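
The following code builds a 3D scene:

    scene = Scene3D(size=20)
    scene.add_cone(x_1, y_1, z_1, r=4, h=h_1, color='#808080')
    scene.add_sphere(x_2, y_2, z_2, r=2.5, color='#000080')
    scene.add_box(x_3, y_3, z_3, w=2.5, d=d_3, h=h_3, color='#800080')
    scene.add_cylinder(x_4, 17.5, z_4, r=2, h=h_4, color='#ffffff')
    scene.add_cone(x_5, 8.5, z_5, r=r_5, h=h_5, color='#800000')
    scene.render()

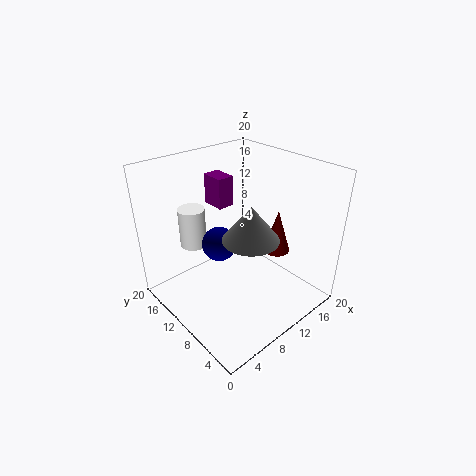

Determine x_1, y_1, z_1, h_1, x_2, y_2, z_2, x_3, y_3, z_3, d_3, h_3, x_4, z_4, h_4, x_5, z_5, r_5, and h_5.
x_1 = 11; y_1 = 8.5; z_1 = 10; h_1 = 5; x_2 = 9; y_2 = 13; z_2 = 8; x_3 = 10.5; y_3 = 14.5; z_3 = 12.5; d_3 = 3.5; h_3 = 4.5; x_4 = 7.5; z_4 = 6.5; h_4 = 6; x_5 = 16.5; z_5 = 6; r_5 = 2; h_5 = 6.5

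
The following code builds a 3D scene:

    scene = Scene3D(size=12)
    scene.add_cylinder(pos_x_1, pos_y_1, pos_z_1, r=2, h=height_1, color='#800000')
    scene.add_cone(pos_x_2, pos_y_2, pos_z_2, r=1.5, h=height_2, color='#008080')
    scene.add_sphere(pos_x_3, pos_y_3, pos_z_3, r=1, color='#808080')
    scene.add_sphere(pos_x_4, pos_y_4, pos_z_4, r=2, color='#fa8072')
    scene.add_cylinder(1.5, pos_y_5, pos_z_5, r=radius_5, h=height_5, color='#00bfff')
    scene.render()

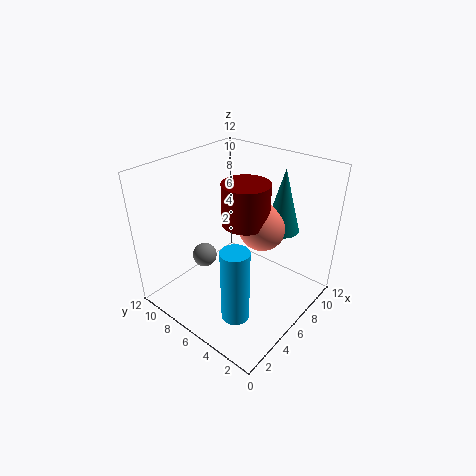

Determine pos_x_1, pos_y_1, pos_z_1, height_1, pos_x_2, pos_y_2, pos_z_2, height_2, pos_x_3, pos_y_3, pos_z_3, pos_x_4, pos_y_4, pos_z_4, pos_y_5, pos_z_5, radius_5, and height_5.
pos_x_1 = 7, pos_y_1 = 6, pos_z_1 = 7, height_1 = 3.5, pos_x_2 = 9.5, pos_y_2 = 4, pos_z_2 = 6, height_2 = 5.5, pos_x_3 = 4, pos_y_3 = 8, pos_z_3 = 4.5, pos_x_4 = 8, pos_y_4 = 5, pos_z_4 = 6.5, pos_y_5 = 2.5, pos_z_5 = 3, radius_5 = 1, height_5 = 5.5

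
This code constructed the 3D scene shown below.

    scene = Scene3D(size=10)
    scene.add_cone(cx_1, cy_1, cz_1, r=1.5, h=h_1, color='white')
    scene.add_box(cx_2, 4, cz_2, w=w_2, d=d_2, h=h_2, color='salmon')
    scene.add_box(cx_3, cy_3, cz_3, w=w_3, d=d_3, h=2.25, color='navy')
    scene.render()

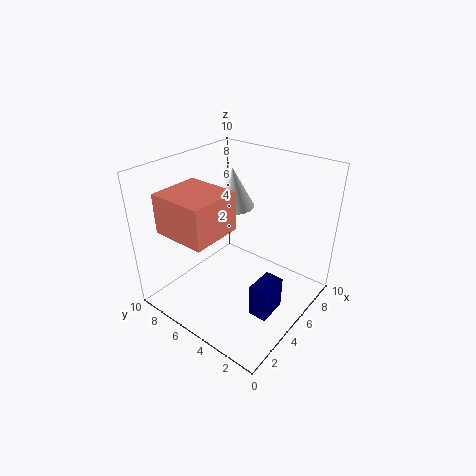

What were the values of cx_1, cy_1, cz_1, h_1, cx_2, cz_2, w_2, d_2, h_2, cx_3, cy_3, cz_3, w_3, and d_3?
cx_1 = 6, cy_1 = 6.25, cz_1 = 6.75, h_1 = 2.75, cx_2 = 0.25, cz_2 = 6.75, w_2 = 3.25, d_2 = 3.5, h_2 = 2.5, cx_3 = 3, cy_3 = 1.25, cz_3 = 1, w_3 = 2, d_3 = 1.25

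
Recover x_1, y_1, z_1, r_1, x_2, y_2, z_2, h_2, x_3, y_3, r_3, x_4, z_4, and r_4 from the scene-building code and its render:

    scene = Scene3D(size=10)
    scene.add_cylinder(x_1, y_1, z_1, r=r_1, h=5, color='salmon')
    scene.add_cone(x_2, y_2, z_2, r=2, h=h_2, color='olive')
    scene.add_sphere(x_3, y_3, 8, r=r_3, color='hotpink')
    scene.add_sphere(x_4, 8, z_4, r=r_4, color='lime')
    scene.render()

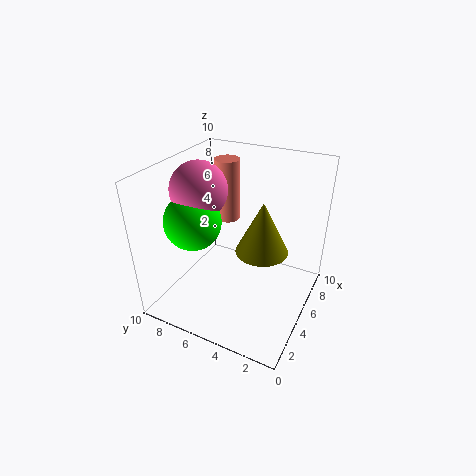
x_1 = 9; y_1 = 8; z_1 = 4; r_1 = 1; x_2 = 7; y_2 = 4; z_2 = 3; h_2 = 4; x_3 = 5; y_3 = 8; r_3 = 2; x_4 = 4; z_4 = 6; r_4 = 2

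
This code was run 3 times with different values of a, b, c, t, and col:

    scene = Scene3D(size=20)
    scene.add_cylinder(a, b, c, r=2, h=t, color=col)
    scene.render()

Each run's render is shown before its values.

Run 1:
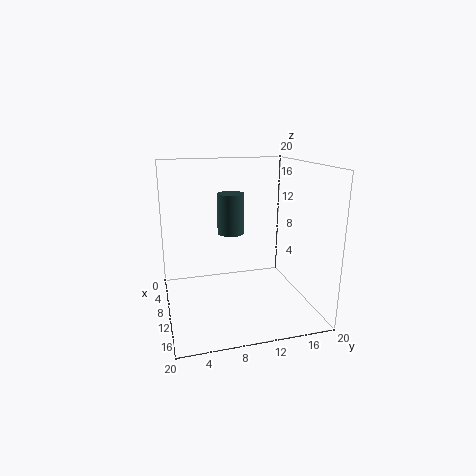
a = 6
b = 10
c = 9.5
t = 6
col = 'darkslategray'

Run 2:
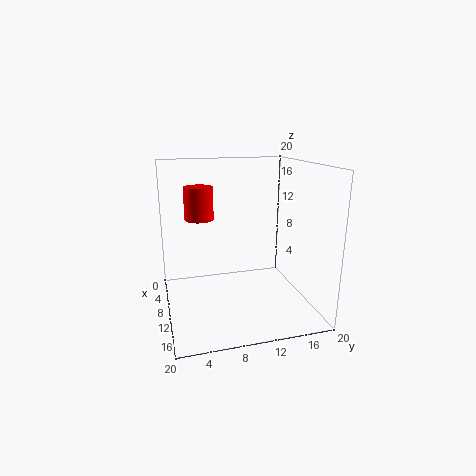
a = 8
b = 5
c = 12.5
t = 4.5
col = 'red'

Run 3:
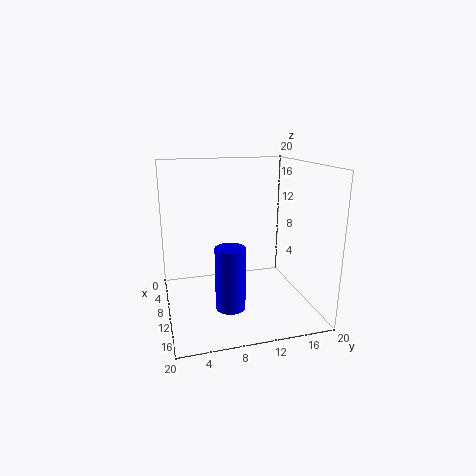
a = 13.5
b = 8
c = 1.5
t = 8.5
col = 'blue'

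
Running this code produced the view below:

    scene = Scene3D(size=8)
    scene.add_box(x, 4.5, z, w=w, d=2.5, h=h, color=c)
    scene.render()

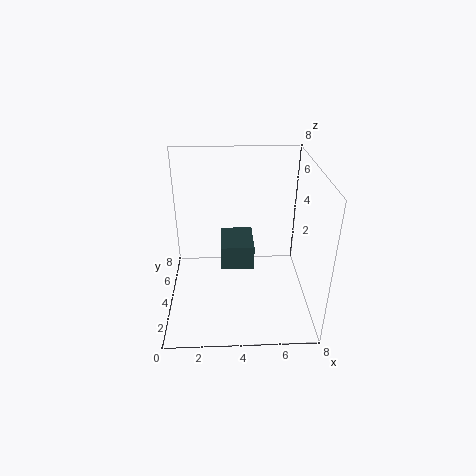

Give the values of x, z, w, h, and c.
x = 3; z = 1.5; w = 2; h = 1.5; c = 'darkslategray'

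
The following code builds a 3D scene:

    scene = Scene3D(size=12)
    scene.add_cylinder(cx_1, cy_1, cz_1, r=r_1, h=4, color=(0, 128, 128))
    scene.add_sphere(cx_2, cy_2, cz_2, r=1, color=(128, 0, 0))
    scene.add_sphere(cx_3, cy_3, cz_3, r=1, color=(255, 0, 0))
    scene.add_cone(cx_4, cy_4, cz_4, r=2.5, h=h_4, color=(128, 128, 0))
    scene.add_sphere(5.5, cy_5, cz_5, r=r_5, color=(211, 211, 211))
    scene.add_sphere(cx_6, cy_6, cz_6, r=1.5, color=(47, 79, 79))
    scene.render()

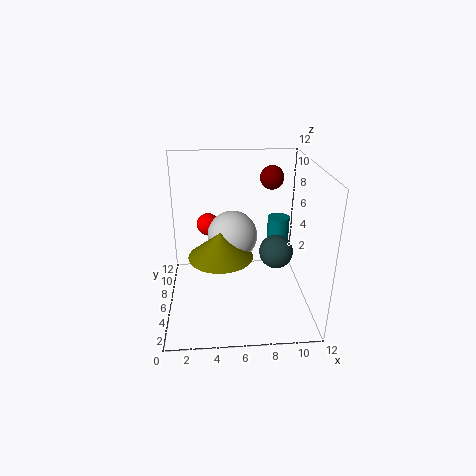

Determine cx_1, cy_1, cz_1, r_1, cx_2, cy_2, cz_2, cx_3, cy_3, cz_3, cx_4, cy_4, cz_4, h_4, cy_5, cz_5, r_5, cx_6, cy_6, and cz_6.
cx_1 = 10
cy_1 = 9
cz_1 = 2.5
r_1 = 1
cx_2 = 9
cy_2 = 8
cz_2 = 10.5
cx_3 = 3.5
cy_3 = 9
cz_3 = 6
cx_4 = 4.5
cy_4 = 4
cz_4 = 5.5
h_4 = 2
cy_5 = 5.5
cz_5 = 6.5
r_5 = 2
cx_6 = 9.5
cy_6 = 7
cz_6 = 4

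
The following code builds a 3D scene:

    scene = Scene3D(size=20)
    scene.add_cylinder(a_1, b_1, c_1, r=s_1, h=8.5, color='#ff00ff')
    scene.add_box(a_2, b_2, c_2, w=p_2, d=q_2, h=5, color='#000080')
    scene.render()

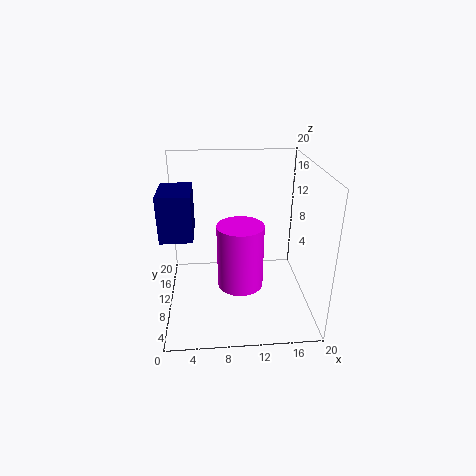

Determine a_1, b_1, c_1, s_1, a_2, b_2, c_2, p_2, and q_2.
a_1 = 10
b_1 = 6.5
c_1 = 5
s_1 = 3
a_2 = 1
b_2 = 0.5
c_2 = 14.5
p_2 = 3.5
q_2 = 5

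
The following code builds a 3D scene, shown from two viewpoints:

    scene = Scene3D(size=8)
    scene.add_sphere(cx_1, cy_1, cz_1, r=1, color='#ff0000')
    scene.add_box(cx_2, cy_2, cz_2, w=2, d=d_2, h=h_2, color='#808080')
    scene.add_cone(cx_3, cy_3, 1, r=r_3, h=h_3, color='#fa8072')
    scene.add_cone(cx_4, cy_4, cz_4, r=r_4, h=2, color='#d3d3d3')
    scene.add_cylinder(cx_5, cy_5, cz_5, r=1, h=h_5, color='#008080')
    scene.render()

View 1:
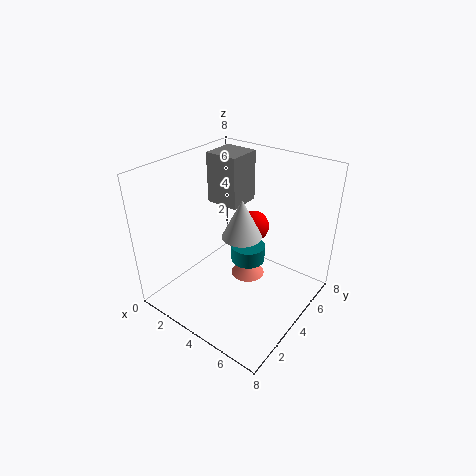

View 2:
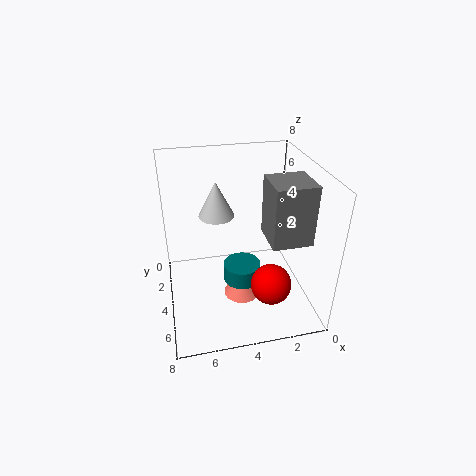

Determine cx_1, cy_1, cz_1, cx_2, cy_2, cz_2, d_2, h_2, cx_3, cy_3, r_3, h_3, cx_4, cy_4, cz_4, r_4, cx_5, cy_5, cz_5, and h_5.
cx_1 = 3
cy_1 = 7
cz_1 = 3
cx_2 = 1
cy_2 = 5
cz_2 = 5
d_2 = 2
h_2 = 3
cx_3 = 4
cy_3 = 5
r_3 = 1
h_3 = 1
cx_4 = 5
cy_4 = 3
cz_4 = 5
r_4 = 1
cx_5 = 4
cy_5 = 5
cz_5 = 2
h_5 = 1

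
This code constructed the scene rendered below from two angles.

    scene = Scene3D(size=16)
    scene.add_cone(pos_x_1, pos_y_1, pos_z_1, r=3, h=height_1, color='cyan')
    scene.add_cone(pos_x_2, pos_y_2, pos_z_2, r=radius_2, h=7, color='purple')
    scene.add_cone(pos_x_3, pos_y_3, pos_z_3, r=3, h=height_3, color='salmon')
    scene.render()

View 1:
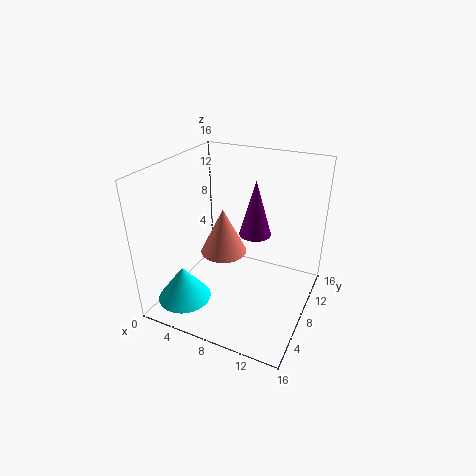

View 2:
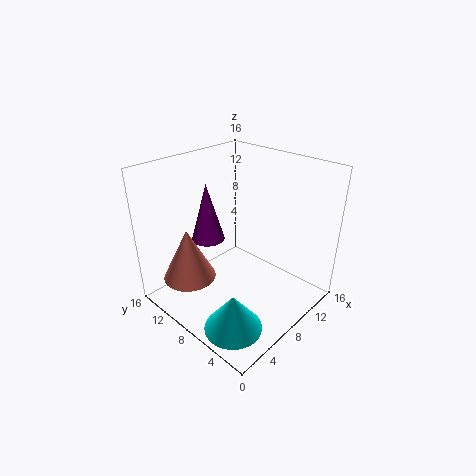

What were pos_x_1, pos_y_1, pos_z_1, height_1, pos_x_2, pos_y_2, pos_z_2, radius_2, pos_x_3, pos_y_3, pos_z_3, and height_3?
pos_x_1 = 3, pos_y_1 = 4, pos_z_1 = 1, height_1 = 4, pos_x_2 = 8, pos_y_2 = 13, pos_z_2 = 6, radius_2 = 2, pos_x_3 = 4, pos_y_3 = 12, pos_z_3 = 3, height_3 = 6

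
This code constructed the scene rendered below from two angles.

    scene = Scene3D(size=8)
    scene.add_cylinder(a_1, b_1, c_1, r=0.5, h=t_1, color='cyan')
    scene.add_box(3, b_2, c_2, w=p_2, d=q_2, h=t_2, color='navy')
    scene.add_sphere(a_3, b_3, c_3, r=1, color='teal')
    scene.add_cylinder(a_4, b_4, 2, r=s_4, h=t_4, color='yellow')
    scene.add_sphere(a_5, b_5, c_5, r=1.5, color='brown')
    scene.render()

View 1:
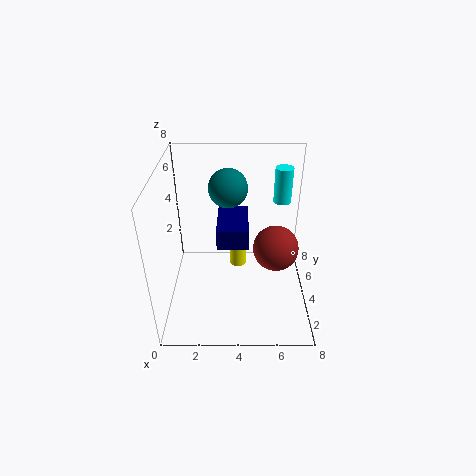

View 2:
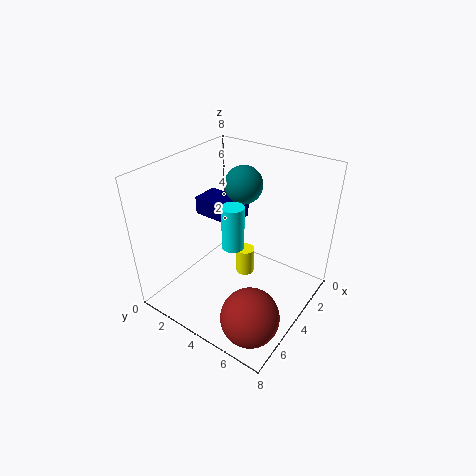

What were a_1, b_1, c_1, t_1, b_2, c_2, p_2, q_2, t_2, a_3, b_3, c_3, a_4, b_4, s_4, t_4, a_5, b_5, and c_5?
a_1 = 6.5, b_1 = 5.5, c_1 = 5.5, t_1 = 2, b_2 = 1.5, c_2 = 5, p_2 = 1.5, q_2 = 2.5, t_2 = 1, a_3 = 3.5, b_3 = 4, c_3 = 7, a_4 = 4, b_4 = 4.5, s_4 = 0.5, t_4 = 1.5, a_5 = 6.5, b_5 = 6.5, c_5 = 1.5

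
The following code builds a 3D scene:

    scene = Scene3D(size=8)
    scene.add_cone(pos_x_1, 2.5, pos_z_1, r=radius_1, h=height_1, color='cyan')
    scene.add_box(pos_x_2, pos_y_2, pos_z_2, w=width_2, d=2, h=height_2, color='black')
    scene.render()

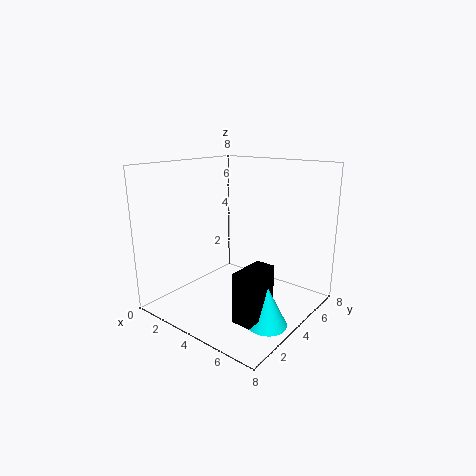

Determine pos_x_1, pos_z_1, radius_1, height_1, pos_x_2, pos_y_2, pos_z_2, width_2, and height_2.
pos_x_1 = 7, pos_z_1 = 0.5, radius_1 = 1, height_1 = 2, pos_x_2 = 6, pos_y_2 = 1, pos_z_2 = 1, width_2 = 1, height_2 = 2.5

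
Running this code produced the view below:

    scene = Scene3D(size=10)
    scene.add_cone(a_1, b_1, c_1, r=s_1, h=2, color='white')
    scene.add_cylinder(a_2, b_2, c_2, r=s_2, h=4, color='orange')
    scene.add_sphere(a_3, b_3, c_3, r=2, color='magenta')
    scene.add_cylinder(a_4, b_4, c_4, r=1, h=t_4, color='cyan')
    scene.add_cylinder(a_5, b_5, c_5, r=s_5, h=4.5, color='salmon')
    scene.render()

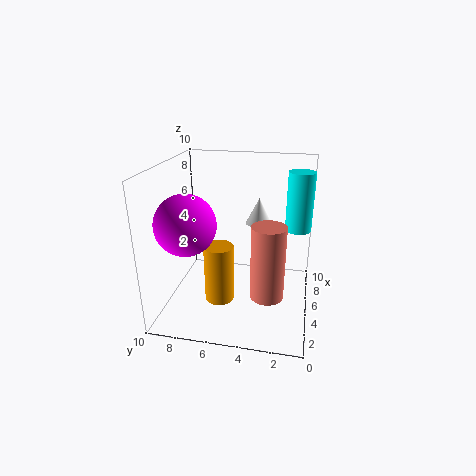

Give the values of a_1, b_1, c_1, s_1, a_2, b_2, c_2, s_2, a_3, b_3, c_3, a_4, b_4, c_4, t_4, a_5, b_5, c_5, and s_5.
a_1 = 8; b_1 = 4; c_1 = 5; s_1 = 1; a_2 = 3.5; b_2 = 6; c_2 = 1; s_2 = 1; a_3 = 3; b_3 = 8; c_3 = 6.5; a_4 = 8.5; b_4 = 1; c_4 = 4.5; t_4 = 4.5; a_5 = 1.5; b_5 = 2.5; c_5 = 3; s_5 = 1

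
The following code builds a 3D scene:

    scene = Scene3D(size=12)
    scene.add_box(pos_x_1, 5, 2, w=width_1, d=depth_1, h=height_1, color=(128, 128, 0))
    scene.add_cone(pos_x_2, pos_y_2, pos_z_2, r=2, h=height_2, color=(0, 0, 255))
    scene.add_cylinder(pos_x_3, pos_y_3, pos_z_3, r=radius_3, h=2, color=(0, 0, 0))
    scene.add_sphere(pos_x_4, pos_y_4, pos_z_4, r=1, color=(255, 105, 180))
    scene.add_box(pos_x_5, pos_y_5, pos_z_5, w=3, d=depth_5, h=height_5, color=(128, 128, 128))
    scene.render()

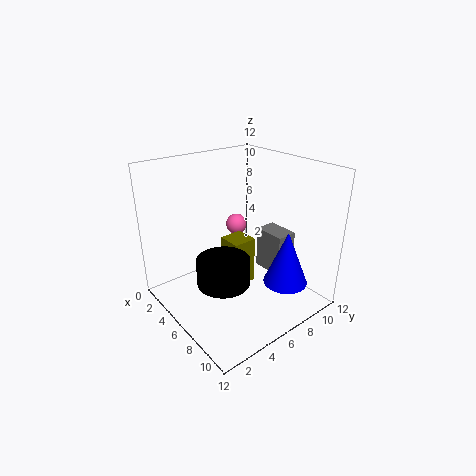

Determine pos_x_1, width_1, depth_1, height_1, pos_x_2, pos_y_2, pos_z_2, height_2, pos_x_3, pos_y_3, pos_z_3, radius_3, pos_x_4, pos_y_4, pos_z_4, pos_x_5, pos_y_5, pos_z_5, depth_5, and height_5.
pos_x_1 = 5
width_1 = 2
depth_1 = 2
height_1 = 4
pos_x_2 = 8
pos_y_2 = 10
pos_z_2 = 1
height_2 = 5
pos_x_3 = 8
pos_y_3 = 3
pos_z_3 = 4
radius_3 = 2
pos_x_4 = 2
pos_y_4 = 9
pos_z_4 = 5
pos_x_5 = 4
pos_y_5 = 10
pos_z_5 = 1
depth_5 = 2
height_5 = 4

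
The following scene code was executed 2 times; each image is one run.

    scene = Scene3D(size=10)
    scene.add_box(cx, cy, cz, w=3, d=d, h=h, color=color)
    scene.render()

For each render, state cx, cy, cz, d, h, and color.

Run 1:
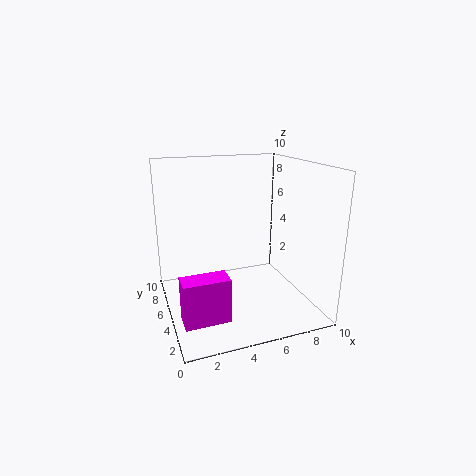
cx = 0.5, cy = 2, cz = 0.5, d = 1.5, h = 3, color = 'magenta'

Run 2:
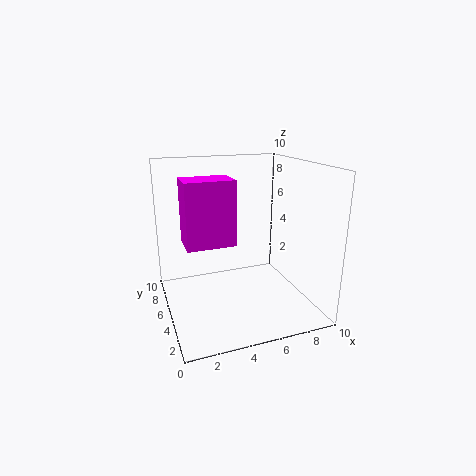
cx = 1, cy = 2.5, cz = 5.5, d = 2, h = 4, color = 'magenta'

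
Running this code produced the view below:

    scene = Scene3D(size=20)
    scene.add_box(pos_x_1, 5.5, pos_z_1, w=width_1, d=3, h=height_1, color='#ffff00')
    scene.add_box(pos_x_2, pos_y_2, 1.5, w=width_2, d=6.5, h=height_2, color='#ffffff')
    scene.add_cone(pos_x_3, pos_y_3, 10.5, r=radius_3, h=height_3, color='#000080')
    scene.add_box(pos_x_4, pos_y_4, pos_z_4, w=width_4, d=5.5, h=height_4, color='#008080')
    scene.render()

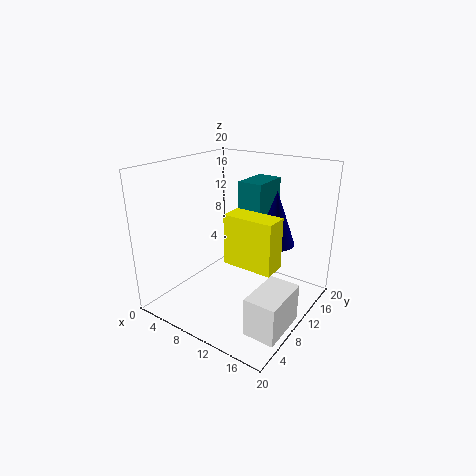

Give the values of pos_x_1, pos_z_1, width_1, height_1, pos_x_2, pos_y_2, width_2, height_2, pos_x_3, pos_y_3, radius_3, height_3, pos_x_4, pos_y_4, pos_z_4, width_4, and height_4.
pos_x_1 = 11
pos_z_1 = 8.5
width_1 = 6.5
height_1 = 6.5
pos_x_2 = 16
pos_y_2 = 2.5
width_2 = 4
height_2 = 5
pos_x_3 = 15.5
pos_y_3 = 10.5
radius_3 = 2.5
height_3 = 7
pos_x_4 = 9
pos_y_4 = 11.5
pos_z_4 = 11
width_4 = 3.5
height_4 = 6.5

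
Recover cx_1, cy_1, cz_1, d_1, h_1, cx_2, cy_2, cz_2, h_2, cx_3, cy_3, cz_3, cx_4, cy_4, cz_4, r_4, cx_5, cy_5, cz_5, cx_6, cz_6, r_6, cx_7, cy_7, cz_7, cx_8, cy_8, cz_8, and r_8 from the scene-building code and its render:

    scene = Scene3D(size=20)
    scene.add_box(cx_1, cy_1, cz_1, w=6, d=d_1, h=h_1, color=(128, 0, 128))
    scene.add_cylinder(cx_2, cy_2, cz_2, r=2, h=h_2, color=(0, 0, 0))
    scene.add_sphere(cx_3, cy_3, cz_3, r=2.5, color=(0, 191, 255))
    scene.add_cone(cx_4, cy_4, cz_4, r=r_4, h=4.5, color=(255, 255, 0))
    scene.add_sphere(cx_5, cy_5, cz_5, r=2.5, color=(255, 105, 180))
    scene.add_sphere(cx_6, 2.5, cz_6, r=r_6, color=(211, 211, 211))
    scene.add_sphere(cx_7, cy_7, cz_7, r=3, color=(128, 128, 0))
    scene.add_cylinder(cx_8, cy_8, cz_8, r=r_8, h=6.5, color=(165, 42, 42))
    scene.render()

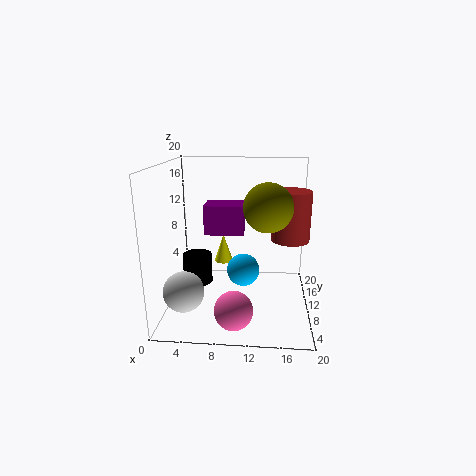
cx_1 = 4.5
cy_1 = 13.5
cz_1 = 9
d_1 = 4.5
h_1 = 4.5
cx_2 = 4.5
cy_2 = 8.5
cz_2 = 4
h_2 = 4
cx_3 = 10.5
cy_3 = 13.5
cz_3 = 3.5
cx_4 = 7
cy_4 = 17
cz_4 = 3.5
r_4 = 1.5
cx_5 = 10
cy_5 = 3.5
cz_5 = 2.5
cx_6 = 4
cz_6 = 5.5
r_6 = 2.5
cx_7 = 14
cy_7 = 5.5
cz_7 = 15.5
cx_8 = 17
cy_8 = 8.5
cz_8 = 10.5
r_8 = 2.5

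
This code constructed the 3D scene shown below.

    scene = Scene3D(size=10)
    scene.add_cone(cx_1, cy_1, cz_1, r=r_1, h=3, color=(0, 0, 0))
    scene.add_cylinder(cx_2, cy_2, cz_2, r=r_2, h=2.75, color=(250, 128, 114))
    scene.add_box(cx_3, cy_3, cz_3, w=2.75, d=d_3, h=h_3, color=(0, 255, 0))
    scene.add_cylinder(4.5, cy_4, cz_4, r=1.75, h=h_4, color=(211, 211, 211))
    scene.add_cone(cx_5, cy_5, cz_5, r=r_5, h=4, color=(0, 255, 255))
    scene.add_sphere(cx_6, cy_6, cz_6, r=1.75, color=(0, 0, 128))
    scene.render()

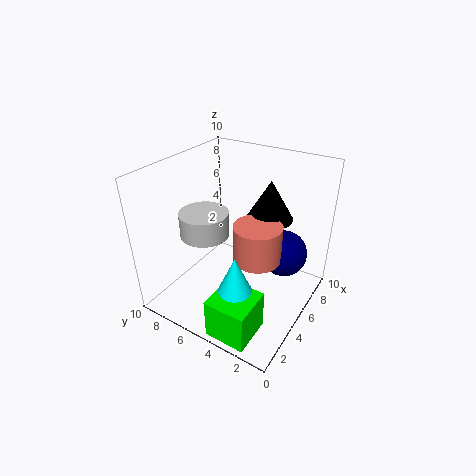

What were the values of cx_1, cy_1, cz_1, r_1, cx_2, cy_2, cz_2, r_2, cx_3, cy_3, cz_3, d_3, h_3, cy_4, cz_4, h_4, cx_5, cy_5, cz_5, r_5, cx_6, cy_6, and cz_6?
cx_1 = 8.25, cy_1 = 4.25, cz_1 = 5.25, r_1 = 1.75, cx_2 = 6, cy_2 = 4, cz_2 = 3, r_2 = 1.75, cx_3 = 0.25, cy_3 = 1.75, cz_3 = 0.25, d_3 = 2.75, h_3 = 2.75, cy_4 = 7.5, cz_4 = 4.75, h_4 = 1.75, cx_5 = 2.25, cy_5 = 3.5, cz_5 = 1.5, r_5 = 1.75, cx_6 = 8, cy_6 = 2.75, cz_6 = 2.75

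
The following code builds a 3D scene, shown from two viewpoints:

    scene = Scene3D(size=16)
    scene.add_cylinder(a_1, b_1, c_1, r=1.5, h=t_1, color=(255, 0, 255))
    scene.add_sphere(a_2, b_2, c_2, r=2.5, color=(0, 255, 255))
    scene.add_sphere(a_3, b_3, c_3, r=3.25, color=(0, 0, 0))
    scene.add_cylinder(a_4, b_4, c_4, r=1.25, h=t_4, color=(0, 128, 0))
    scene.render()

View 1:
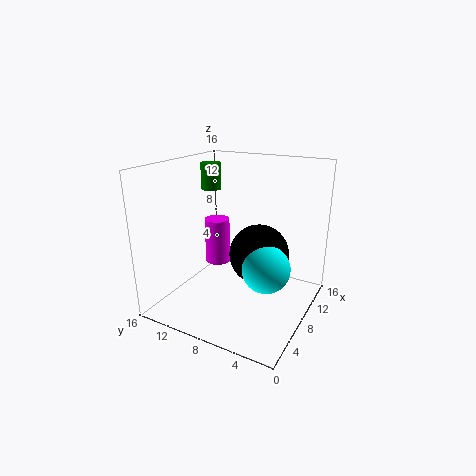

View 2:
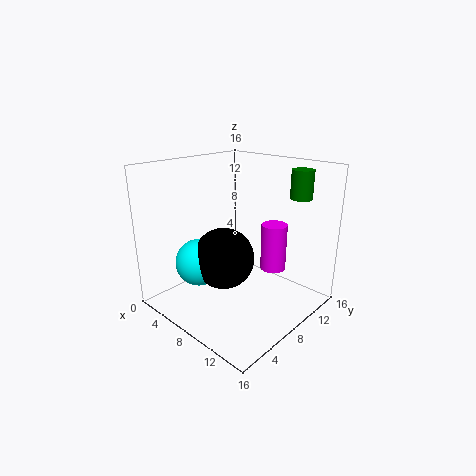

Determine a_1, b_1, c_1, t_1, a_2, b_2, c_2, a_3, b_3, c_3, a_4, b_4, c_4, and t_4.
a_1 = 10
b_1 = 12
c_1 = 3.5
t_1 = 5.5
a_2 = 6.25
b_2 = 3.75
c_2 = 6
a_3 = 8.25
b_3 = 5.5
c_3 = 6.5
a_4 = 12
b_4 = 14
c_4 = 12
t_4 = 3.25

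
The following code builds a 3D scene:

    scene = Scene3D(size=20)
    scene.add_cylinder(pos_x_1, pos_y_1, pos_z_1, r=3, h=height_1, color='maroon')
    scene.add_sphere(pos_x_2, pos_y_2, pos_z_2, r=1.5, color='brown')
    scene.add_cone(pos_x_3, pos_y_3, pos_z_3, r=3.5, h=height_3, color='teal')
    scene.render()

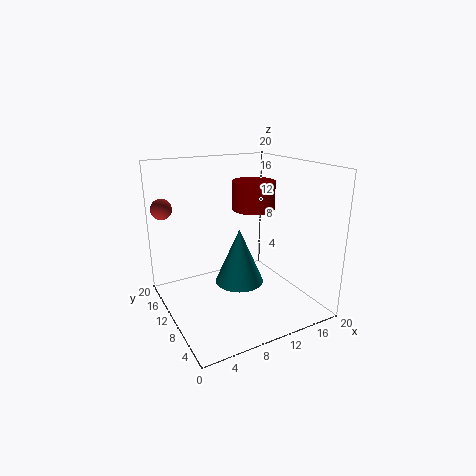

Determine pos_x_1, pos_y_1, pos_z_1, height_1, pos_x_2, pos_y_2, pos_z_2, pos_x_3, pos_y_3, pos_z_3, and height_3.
pos_x_1 = 13
pos_y_1 = 11
pos_z_1 = 13.5
height_1 = 4
pos_x_2 = 1.5
pos_y_2 = 17
pos_z_2 = 13.5
pos_x_3 = 10.5
pos_y_3 = 10.5
pos_z_3 = 3
height_3 = 8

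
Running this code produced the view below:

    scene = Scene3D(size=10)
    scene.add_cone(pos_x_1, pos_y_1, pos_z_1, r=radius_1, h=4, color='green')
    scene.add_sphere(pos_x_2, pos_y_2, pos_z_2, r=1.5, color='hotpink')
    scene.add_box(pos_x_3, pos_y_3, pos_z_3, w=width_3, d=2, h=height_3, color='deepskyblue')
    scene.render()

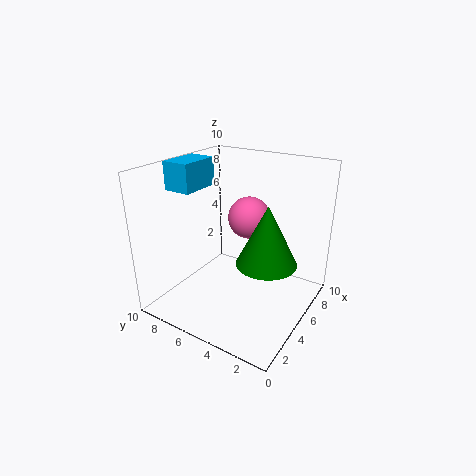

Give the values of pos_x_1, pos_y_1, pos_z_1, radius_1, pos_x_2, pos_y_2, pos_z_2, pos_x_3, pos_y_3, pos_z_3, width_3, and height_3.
pos_x_1 = 4.5; pos_y_1 = 2.5; pos_z_1 = 4; radius_1 = 2; pos_x_2 = 6.5; pos_y_2 = 5; pos_z_2 = 6; pos_x_3 = 3.5; pos_y_3 = 8; pos_z_3 = 8; width_3 = 3; height_3 = 2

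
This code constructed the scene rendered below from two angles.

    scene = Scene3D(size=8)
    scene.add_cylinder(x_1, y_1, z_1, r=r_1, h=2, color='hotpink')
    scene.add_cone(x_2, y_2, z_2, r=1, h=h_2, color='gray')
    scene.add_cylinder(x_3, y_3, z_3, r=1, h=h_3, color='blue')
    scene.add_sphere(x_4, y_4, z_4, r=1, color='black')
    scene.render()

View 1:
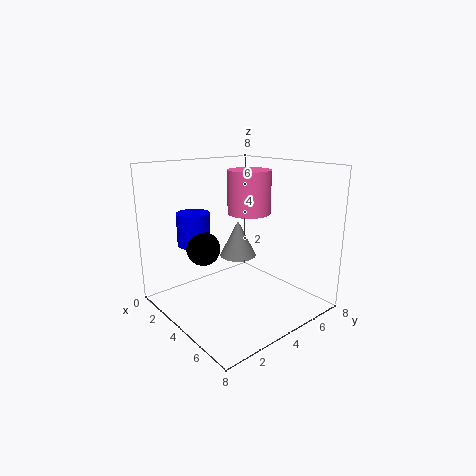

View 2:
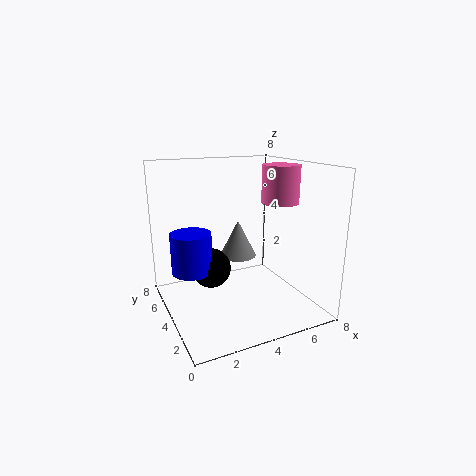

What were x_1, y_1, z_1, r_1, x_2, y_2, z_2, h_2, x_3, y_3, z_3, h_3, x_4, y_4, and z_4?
x_1 = 6; y_1 = 3; z_1 = 6; r_1 = 1; x_2 = 4; y_2 = 4; z_2 = 3; h_2 = 2; x_3 = 1; y_3 = 3; z_3 = 3; h_3 = 2; x_4 = 2; y_4 = 3; z_4 = 3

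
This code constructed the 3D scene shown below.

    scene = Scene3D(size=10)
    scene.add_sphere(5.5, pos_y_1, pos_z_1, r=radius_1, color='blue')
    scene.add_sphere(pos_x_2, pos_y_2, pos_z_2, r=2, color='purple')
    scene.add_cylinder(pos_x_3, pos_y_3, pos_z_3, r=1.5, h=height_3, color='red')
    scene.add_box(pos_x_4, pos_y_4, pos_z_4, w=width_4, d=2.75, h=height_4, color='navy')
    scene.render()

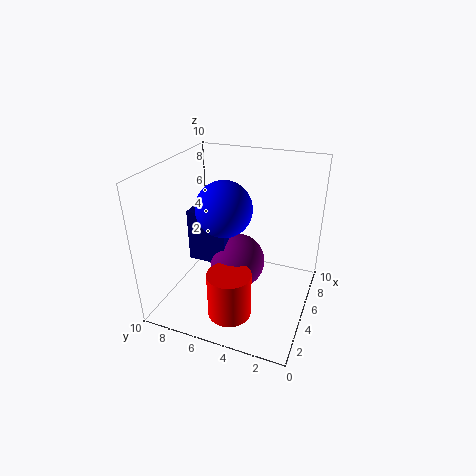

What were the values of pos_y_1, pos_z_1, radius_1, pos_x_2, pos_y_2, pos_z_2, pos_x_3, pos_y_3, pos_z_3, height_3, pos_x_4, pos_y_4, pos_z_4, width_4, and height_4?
pos_y_1 = 6.25, pos_z_1 = 6.75, radius_1 = 2, pos_x_2 = 5.5, pos_y_2 = 5.25, pos_z_2 = 2.75, pos_x_3 = 2.75, pos_y_3 = 4.75, pos_z_3 = 0.25, height_3 = 3.25, pos_x_4 = 4.25, pos_y_4 = 5.75, pos_z_4 = 3, width_4 = 2, height_4 = 3.75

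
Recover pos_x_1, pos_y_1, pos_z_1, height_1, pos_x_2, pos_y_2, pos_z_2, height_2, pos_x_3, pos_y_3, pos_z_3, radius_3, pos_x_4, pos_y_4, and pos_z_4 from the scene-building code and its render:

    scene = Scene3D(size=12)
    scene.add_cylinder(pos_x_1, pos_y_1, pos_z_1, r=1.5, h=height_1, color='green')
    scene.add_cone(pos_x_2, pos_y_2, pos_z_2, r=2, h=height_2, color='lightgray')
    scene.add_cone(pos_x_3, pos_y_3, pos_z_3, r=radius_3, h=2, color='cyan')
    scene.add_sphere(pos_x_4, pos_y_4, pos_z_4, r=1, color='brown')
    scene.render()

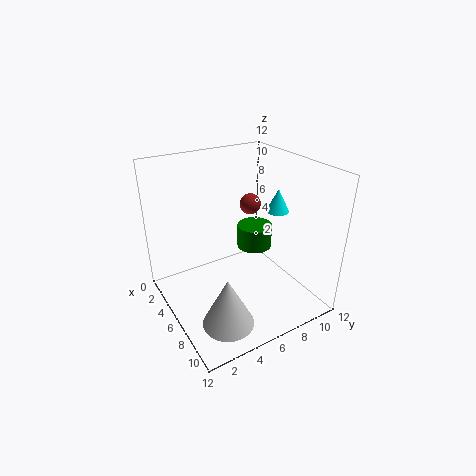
pos_x_1 = 5.5
pos_y_1 = 8
pos_z_1 = 4.5
height_1 = 2
pos_x_2 = 9.5
pos_y_2 = 3
pos_z_2 = 1
height_2 = 4
pos_x_3 = 6
pos_y_3 = 10
pos_z_3 = 7.5
radius_3 = 1
pos_x_4 = 2.5
pos_y_4 = 9.5
pos_z_4 = 7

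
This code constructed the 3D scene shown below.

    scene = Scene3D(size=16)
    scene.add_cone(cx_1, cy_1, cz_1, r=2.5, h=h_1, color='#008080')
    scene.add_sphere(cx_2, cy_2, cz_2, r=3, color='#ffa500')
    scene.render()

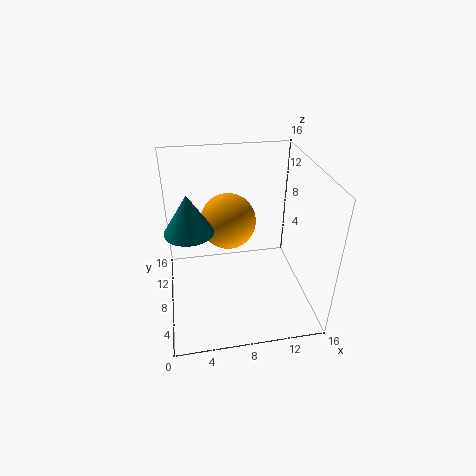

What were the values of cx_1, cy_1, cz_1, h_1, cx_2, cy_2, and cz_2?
cx_1 = 2.75
cy_1 = 6.25
cz_1 = 10.5
h_1 = 4
cx_2 = 7
cy_2 = 8.5
cz_2 = 10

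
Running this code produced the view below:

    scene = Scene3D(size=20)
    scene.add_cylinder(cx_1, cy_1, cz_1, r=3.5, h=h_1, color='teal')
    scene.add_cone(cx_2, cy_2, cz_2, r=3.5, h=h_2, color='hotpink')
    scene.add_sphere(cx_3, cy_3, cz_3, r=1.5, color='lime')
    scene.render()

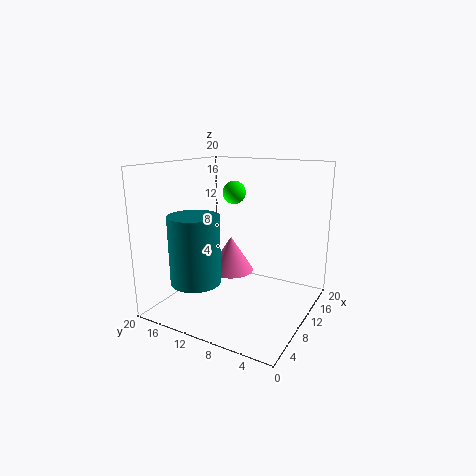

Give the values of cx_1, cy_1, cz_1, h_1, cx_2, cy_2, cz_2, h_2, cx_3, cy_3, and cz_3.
cx_1 = 6, cy_1 = 14.5, cz_1 = 4, h_1 = 9.5, cx_2 = 14, cy_2 = 13.5, cz_2 = 3, h_2 = 5.5, cx_3 = 9, cy_3 = 10, cz_3 = 16.5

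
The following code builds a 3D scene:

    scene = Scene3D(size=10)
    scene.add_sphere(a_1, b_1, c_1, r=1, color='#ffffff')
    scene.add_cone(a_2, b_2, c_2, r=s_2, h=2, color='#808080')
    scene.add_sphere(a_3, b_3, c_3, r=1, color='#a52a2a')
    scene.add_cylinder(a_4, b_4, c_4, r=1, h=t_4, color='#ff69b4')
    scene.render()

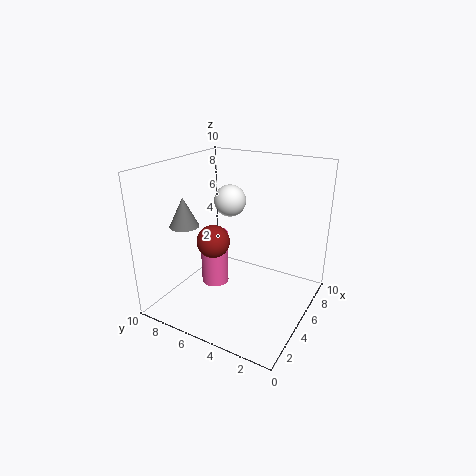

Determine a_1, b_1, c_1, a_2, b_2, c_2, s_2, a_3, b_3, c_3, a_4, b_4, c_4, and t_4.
a_1 = 4, b_1 = 5, c_1 = 8, a_2 = 3, b_2 = 8, c_2 = 6, s_2 = 1, a_3 = 2, b_3 = 5, c_3 = 6, a_4 = 5, b_4 = 7, c_4 = 1, t_4 = 4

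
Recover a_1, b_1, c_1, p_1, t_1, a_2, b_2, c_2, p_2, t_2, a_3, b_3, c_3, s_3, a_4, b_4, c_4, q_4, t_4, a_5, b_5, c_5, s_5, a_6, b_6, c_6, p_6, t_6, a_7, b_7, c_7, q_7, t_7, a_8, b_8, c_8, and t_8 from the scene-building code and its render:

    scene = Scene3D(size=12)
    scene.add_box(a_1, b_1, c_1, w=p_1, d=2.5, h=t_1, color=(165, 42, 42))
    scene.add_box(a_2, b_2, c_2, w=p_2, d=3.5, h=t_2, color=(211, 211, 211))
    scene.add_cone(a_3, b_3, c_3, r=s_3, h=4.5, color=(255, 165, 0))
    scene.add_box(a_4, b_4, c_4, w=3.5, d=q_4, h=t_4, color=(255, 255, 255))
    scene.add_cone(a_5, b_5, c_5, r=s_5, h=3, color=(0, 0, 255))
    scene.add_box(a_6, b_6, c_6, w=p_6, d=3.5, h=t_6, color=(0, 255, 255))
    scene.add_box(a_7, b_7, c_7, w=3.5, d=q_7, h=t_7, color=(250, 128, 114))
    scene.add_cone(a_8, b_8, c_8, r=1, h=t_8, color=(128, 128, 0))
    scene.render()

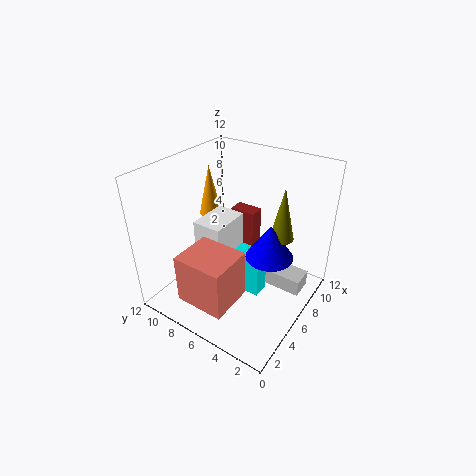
a_1 = 10
b_1 = 7
c_1 = 2
p_1 = 1.5
t_1 = 4
a_2 = 8
b_2 = 1
c_2 = 0.5
p_2 = 2
t_2 = 1.5
a_3 = 7.5
b_3 = 10
c_3 = 6.5
s_3 = 1
a_4 = 4
b_4 = 6.5
c_4 = 3.5
q_4 = 2.5
t_4 = 4
a_5 = 7
b_5 = 3.5
c_5 = 4.5
s_5 = 2
a_6 = 6
b_6 = 4
c_6 = 0.5
p_6 = 1.5
t_6 = 4
a_7 = 0.5
b_7 = 4
c_7 = 2.5
q_7 = 4
t_7 = 4
a_8 = 8
b_8 = 3
c_8 = 6
t_8 = 4.5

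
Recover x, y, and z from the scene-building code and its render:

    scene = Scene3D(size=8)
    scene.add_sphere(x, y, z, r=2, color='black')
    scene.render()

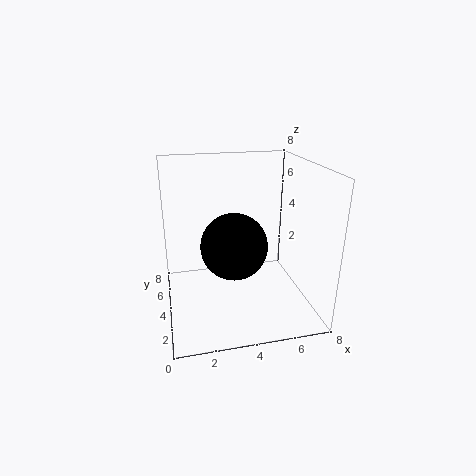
x = 4; y = 5; z = 3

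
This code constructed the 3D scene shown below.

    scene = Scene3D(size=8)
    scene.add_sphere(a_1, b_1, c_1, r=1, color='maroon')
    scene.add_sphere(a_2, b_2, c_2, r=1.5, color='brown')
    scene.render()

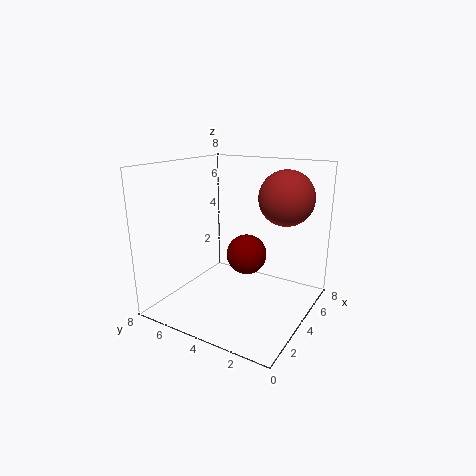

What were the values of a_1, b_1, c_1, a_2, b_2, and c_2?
a_1 = 2.75, b_1 = 2.75, c_1 = 3.75, a_2 = 5.25, b_2 = 1.75, c_2 = 6.25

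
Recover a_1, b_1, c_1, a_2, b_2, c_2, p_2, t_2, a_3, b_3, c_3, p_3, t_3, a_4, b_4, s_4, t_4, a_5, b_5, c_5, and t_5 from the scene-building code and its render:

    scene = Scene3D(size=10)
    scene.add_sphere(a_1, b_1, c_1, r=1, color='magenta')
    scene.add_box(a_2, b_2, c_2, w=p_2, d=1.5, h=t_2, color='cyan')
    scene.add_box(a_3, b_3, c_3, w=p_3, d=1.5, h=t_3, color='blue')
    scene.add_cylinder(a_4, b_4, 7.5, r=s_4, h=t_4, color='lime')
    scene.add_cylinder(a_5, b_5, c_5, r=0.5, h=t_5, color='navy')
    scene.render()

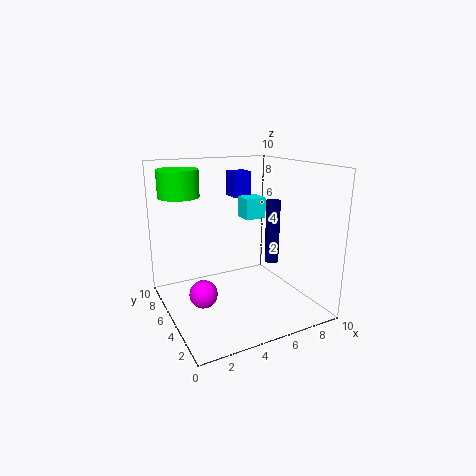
a_1 = 2.5; b_1 = 5.5; c_1 = 1; a_2 = 6; b_2 = 5.5; c_2 = 6; p_2 = 1.5; t_2 = 1.5; a_3 = 6.5; b_3 = 8.5; c_3 = 7; p_3 = 1.5; t_3 = 2; a_4 = 2; b_4 = 8.5; s_4 = 1.5; t_4 = 2; a_5 = 7.5; b_5 = 4.5; c_5 = 3; t_5 = 4.5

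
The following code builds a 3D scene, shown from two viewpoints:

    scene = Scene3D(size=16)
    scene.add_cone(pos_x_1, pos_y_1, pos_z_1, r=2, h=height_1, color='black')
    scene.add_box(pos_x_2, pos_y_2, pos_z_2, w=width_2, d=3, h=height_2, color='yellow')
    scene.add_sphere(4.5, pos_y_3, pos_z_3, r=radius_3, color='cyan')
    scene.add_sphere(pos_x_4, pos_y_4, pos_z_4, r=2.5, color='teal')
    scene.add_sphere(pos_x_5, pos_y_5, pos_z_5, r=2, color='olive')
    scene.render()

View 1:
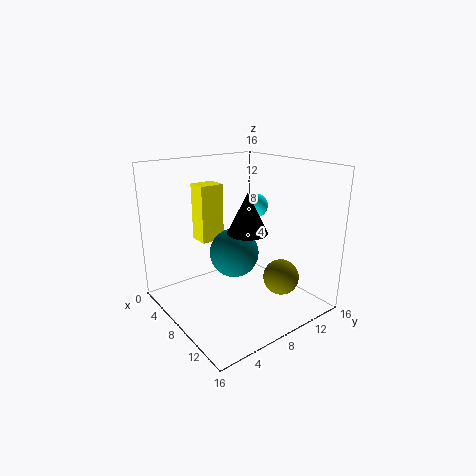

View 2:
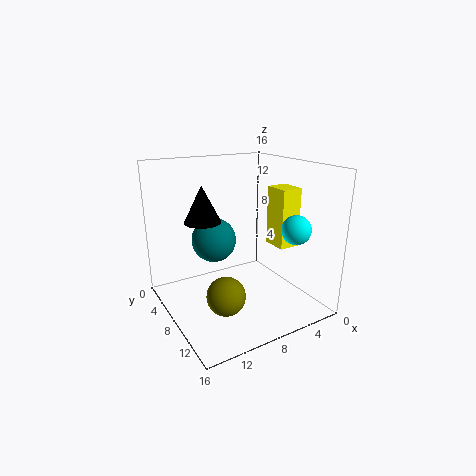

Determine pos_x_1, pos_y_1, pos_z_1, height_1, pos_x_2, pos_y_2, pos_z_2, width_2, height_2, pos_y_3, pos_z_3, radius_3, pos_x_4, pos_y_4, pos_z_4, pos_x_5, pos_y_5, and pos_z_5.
pos_x_1 = 11.5, pos_y_1 = 6.5, pos_z_1 = 10, height_1 = 4, pos_x_2 = 0.5, pos_y_2 = 6.5, pos_z_2 = 6, width_2 = 2.5, height_2 = 7, pos_y_3 = 13.5, pos_z_3 = 10, radius_3 = 1.5, pos_x_4 = 10, pos_y_4 = 6, pos_z_4 = 7.5, pos_x_5 = 11.5, pos_y_5 = 11.5, pos_z_5 = 3.5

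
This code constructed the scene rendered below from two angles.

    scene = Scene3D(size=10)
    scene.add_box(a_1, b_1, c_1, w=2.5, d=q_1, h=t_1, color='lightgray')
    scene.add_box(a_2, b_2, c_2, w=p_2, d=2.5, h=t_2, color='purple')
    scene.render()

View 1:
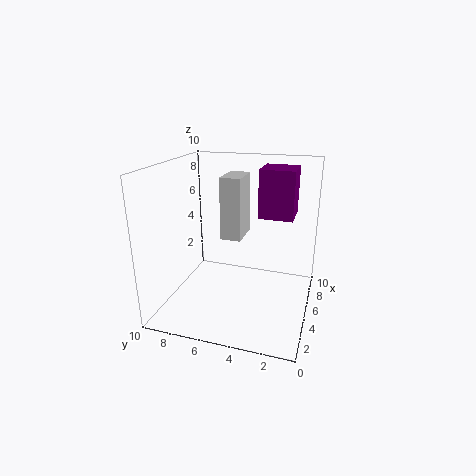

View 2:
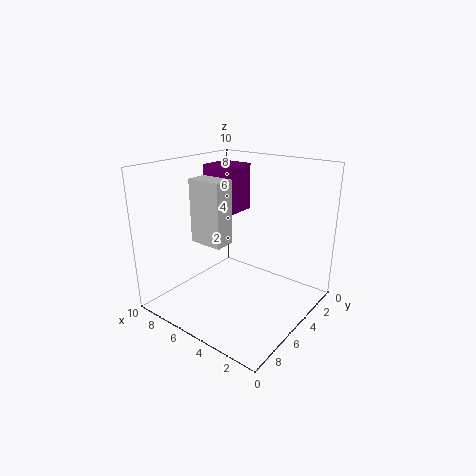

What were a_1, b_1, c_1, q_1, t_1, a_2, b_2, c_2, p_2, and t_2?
a_1 = 5.5
b_1 = 5
c_1 = 4.5
q_1 = 1.5
t_1 = 4.5
a_2 = 6.5
b_2 = 1.5
c_2 = 6
p_2 = 2.5
t_2 = 3.5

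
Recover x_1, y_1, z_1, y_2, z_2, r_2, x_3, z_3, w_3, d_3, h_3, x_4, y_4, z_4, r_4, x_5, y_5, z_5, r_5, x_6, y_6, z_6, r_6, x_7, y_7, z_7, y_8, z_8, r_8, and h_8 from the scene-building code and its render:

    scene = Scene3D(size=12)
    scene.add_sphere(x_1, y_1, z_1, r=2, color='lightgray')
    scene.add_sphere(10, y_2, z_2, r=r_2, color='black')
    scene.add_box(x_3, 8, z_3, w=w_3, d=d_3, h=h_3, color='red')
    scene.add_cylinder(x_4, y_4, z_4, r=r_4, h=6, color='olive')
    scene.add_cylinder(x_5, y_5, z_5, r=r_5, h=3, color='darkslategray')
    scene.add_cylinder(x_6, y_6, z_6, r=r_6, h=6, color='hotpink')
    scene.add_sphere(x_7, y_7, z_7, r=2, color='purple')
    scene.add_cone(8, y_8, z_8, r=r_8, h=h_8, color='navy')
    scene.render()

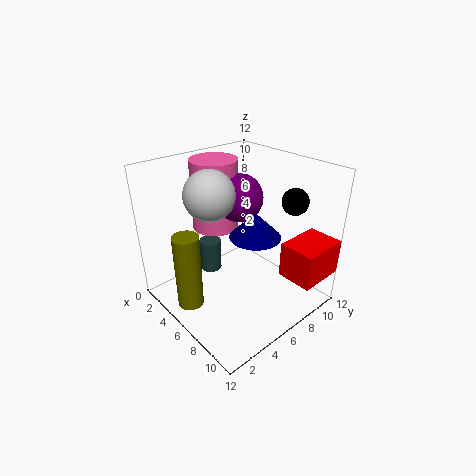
x_1 = 5
y_1 = 4
z_1 = 10
y_2 = 8
z_2 = 10
r_2 = 1
x_3 = 9
z_3 = 3
w_3 = 3
d_3 = 4
h_3 = 3
x_4 = 6
y_4 = 1
z_4 = 2
r_4 = 1
x_5 = 2
y_5 = 6
z_5 = 1
r_5 = 1
x_6 = 3
y_6 = 6
z_6 = 6
r_6 = 2
x_7 = 5
y_7 = 7
z_7 = 9
y_8 = 6
z_8 = 7
r_8 = 2
h_8 = 2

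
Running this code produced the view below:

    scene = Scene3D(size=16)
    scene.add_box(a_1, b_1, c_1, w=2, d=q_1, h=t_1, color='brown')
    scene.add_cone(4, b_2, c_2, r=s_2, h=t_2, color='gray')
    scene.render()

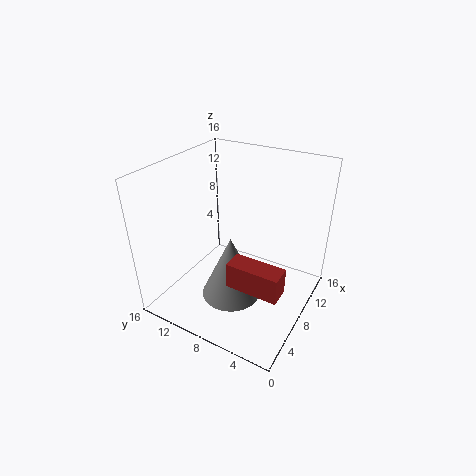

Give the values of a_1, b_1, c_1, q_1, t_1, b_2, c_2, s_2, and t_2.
a_1 = 1.5; b_1 = 0.5; c_1 = 7; q_1 = 5; t_1 = 2.5; b_2 = 6.5; c_2 = 4; s_2 = 3; t_2 = 6.5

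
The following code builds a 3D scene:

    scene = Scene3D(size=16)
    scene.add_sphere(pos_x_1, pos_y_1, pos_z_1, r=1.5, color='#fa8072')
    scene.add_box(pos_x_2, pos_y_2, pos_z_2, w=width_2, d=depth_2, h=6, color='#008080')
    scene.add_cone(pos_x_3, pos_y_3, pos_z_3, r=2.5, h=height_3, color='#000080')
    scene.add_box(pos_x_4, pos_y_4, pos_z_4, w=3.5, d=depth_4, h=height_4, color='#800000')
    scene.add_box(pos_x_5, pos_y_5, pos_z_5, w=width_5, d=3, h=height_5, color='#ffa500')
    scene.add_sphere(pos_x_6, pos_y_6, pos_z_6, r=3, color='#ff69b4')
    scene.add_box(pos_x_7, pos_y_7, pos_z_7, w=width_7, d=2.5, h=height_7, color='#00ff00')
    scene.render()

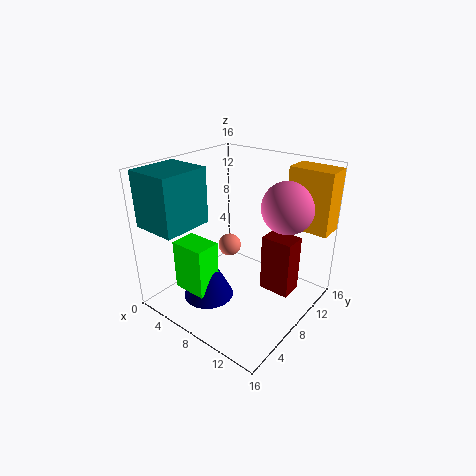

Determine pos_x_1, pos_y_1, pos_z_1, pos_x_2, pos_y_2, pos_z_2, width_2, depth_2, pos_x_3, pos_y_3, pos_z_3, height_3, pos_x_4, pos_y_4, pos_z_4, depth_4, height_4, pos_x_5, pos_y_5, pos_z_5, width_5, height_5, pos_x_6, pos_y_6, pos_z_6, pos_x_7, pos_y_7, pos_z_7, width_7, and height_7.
pos_x_1 = 3, pos_y_1 = 12.5, pos_z_1 = 3.5, pos_x_2 = 0.5, pos_y_2 = 0.5, pos_z_2 = 10, width_2 = 5, depth_2 = 5.5, pos_x_3 = 8.5, pos_y_3 = 2.5, pos_z_3 = 4, height_3 = 5, pos_x_4 = 10.5, pos_y_4 = 9, pos_z_4 = 2, depth_4 = 2.5, height_4 = 6.5, pos_x_5 = 11, pos_y_5 = 13, pos_z_5 = 8.5, width_5 = 5, height_5 = 7, pos_x_6 = 11.5, pos_y_6 = 12.5, pos_z_6 = 11, pos_x_7 = 6, pos_y_7 = 0.5, pos_z_7 = 5, width_7 = 3.5, height_7 = 5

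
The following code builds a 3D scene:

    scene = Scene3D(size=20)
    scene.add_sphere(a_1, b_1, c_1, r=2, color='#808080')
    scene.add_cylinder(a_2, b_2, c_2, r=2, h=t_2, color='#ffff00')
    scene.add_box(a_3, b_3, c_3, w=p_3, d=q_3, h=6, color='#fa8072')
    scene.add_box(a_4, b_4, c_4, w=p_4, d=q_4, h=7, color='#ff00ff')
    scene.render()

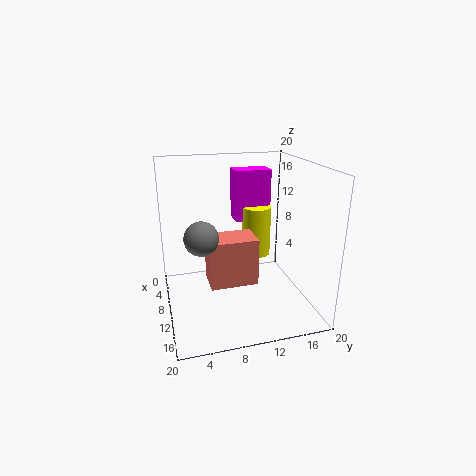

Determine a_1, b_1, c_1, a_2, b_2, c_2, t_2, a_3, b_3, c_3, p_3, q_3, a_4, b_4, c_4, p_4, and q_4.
a_1 = 16; b_1 = 4; c_1 = 13; a_2 = 9; b_2 = 13; c_2 = 7; t_2 = 7; a_3 = 12; b_3 = 5; c_3 = 6; p_3 = 4; q_3 = 6; a_4 = 6; b_4 = 10; c_4 = 12; p_4 = 3; q_4 = 5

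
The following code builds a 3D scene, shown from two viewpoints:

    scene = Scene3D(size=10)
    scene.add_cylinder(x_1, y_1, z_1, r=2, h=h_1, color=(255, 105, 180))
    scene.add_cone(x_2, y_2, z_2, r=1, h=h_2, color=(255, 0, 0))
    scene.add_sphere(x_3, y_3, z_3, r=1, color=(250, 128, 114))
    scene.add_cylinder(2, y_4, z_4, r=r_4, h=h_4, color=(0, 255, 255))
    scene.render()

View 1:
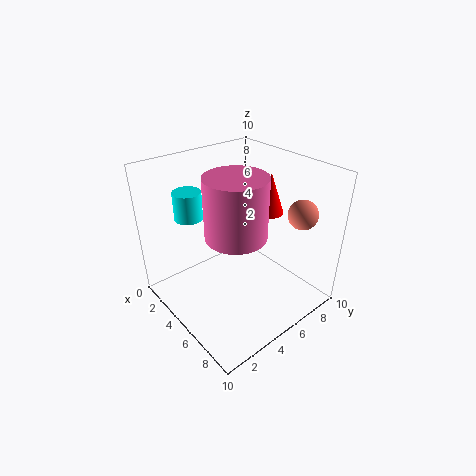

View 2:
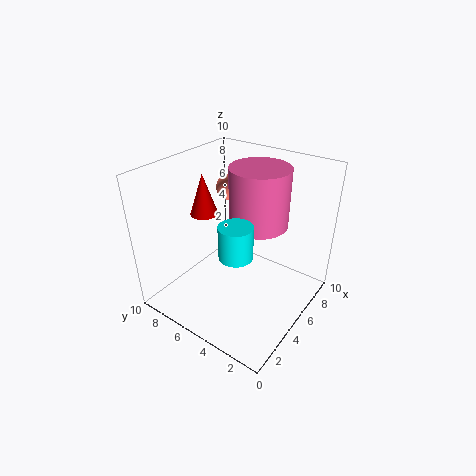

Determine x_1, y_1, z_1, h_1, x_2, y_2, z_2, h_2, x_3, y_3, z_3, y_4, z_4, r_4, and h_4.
x_1 = 6, y_1 = 4, z_1 = 6, h_1 = 4, x_2 = 5, y_2 = 8, z_2 = 6, h_2 = 3, x_3 = 8, y_3 = 8, z_3 = 7, y_4 = 3, z_4 = 6, r_4 = 1, h_4 = 2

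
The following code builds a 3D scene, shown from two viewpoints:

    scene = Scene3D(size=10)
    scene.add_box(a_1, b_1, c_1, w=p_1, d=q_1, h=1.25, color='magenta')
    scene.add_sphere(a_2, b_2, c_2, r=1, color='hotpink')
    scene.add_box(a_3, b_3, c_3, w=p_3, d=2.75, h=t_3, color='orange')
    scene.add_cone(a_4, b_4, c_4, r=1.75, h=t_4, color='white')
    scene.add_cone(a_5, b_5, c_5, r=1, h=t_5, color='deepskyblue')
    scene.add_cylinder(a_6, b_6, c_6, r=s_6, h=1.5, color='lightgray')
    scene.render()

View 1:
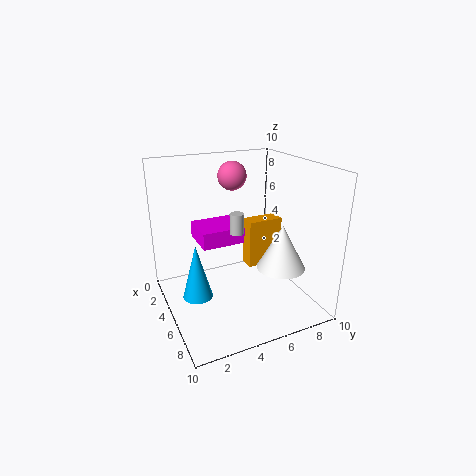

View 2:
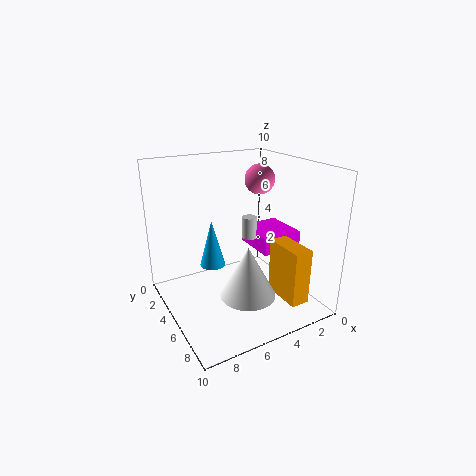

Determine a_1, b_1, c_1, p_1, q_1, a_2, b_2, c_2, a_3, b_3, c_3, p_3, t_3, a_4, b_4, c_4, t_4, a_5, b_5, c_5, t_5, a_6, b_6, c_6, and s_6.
a_1 = 0.5; b_1 = 3; c_1 = 3.75; p_1 = 3; q_1 = 3.25; a_2 = 3.5; b_2 = 5.25; c_2 = 9; a_3 = 2.25; b_3 = 6.75; c_3 = 1.5; p_3 = 1.25; t_3 = 3.75; a_4 = 6; b_4 = 8; c_4 = 2.5; t_4 = 3.25; a_5 = 5.5; b_5 = 1.75; c_5 = 1.5; t_5 = 3.75; a_6 = 4.25; b_6 = 5.25; c_6 = 5; s_6 = 0.5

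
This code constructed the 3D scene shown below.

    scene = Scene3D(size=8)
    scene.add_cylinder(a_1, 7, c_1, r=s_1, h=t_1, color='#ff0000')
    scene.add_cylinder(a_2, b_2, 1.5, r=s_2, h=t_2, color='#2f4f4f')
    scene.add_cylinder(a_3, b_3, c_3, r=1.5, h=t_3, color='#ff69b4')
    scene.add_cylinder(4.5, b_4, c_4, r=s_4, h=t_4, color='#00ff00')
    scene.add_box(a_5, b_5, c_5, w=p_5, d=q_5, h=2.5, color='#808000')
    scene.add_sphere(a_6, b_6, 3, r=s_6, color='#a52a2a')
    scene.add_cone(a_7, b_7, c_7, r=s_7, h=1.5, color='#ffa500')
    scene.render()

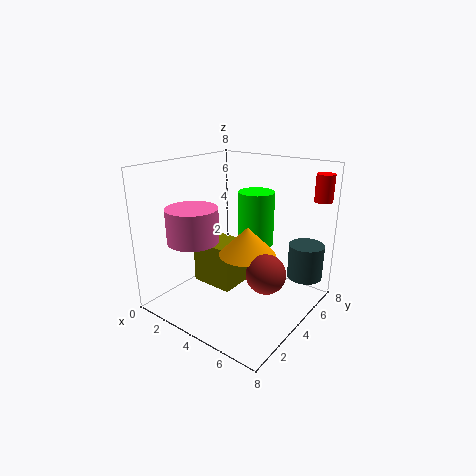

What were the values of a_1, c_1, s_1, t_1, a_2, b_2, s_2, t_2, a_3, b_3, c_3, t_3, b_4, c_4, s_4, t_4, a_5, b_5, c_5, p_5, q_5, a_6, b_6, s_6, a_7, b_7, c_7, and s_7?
a_1 = 7.5; c_1 = 6; s_1 = 0.5; t_1 = 1.5; a_2 = 7; b_2 = 6.5; s_2 = 1; t_2 = 2; a_3 = 1.5; b_3 = 3; c_3 = 3.5; t_3 = 2; b_4 = 5; c_4 = 3.5; s_4 = 1; t_4 = 3; a_5 = 1.5; b_5 = 3; c_5 = 1; p_5 = 2.5; q_5 = 2; a_6 = 6.5; b_6 = 3; s_6 = 1; a_7 = 5; b_7 = 3.5; c_7 = 3.5; s_7 = 1.5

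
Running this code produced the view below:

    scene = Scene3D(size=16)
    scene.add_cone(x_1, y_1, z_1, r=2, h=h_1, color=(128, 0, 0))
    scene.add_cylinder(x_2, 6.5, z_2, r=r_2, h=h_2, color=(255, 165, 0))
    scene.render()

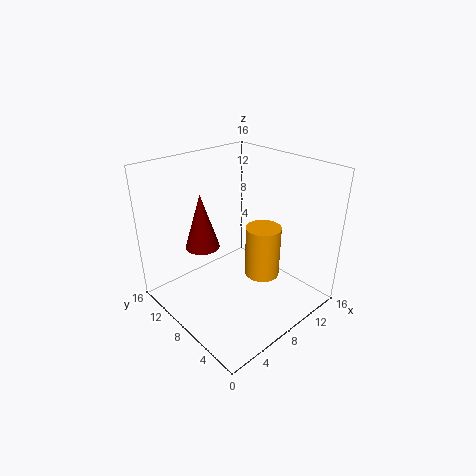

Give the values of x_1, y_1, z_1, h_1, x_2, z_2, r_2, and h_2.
x_1 = 6
y_1 = 12
z_1 = 6
h_1 = 6.5
x_2 = 10.5
z_2 = 3
r_2 = 2
h_2 = 6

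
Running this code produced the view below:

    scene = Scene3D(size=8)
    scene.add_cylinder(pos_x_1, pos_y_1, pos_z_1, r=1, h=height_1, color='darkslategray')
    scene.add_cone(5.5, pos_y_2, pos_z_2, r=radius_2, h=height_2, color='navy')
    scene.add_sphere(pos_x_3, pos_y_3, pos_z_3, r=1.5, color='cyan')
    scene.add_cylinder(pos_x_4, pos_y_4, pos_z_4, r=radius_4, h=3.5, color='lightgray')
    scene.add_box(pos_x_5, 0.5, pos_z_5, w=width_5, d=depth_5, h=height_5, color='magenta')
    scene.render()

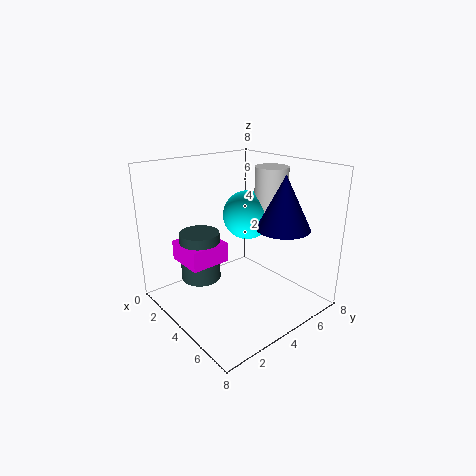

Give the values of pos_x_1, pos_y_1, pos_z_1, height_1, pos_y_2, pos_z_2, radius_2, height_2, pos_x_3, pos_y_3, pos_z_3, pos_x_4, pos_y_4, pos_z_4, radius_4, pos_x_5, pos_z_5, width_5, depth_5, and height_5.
pos_x_1 = 4; pos_y_1 = 1.5; pos_z_1 = 2.5; height_1 = 2.5; pos_y_2 = 6; pos_z_2 = 4.5; radius_2 = 1.5; height_2 = 3; pos_x_3 = 2.5; pos_y_3 = 6; pos_z_3 = 4.5; pos_x_4 = 3.5; pos_y_4 = 7; pos_z_4 = 4; radius_4 = 1; pos_x_5 = 3; pos_z_5 = 3.5; width_5 = 2; depth_5 = 2; height_5 = 1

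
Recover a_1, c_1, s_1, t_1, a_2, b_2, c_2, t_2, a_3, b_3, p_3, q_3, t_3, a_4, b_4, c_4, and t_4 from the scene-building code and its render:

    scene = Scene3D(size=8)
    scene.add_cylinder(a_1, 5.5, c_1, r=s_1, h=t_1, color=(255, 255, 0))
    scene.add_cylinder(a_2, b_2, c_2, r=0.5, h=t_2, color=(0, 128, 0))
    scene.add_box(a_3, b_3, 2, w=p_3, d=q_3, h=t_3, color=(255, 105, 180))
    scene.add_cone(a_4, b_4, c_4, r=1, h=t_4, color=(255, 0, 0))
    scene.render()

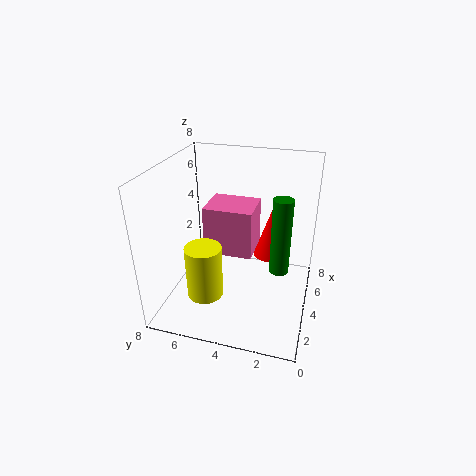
a_1 = 2.5
c_1 = 1
s_1 = 1
t_1 = 3
a_2 = 3
b_2 = 1.5
c_2 = 3
t_2 = 4
a_3 = 5
b_3 = 3.5
p_3 = 2.5
q_3 = 3
t_3 = 3
a_4 = 6
b_4 = 2.5
c_4 = 2
t_4 = 3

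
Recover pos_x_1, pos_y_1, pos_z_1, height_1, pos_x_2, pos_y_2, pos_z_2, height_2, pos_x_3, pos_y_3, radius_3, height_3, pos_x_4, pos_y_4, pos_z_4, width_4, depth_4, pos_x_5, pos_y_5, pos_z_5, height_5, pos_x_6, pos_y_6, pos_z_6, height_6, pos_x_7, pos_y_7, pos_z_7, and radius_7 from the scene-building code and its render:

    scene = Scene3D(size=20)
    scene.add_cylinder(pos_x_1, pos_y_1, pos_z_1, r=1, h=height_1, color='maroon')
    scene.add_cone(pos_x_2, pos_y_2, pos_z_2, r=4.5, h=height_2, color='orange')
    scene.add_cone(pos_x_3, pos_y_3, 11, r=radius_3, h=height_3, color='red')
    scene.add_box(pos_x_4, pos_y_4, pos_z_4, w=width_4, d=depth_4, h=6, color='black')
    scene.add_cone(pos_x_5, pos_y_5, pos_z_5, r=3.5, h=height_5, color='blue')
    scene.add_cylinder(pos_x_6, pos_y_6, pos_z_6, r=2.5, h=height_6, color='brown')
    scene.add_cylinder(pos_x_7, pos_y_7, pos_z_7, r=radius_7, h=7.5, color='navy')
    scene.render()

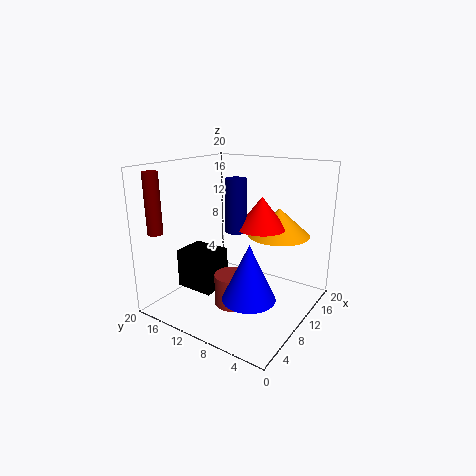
pos_x_1 = 2, pos_y_1 = 17.5, pos_z_1 = 11.5, height_1 = 8, pos_x_2 = 15.5, pos_y_2 = 6.5, pos_z_2 = 9.5, height_2 = 4, pos_x_3 = 13, pos_y_3 = 8, radius_3 = 3.5, height_3 = 4.5, pos_x_4 = 8, pos_y_4 = 14, pos_z_4 = 0.5, width_4 = 5, depth_4 = 6, pos_x_5 = 6.5, pos_y_5 = 6, pos_z_5 = 3.5, height_5 = 7.5, pos_x_6 = 8.5, pos_y_6 = 10, pos_z_6 = 0.5, height_6 = 4.5, pos_x_7 = 11, pos_y_7 = 11, pos_z_7 = 10.5, radius_7 = 1.5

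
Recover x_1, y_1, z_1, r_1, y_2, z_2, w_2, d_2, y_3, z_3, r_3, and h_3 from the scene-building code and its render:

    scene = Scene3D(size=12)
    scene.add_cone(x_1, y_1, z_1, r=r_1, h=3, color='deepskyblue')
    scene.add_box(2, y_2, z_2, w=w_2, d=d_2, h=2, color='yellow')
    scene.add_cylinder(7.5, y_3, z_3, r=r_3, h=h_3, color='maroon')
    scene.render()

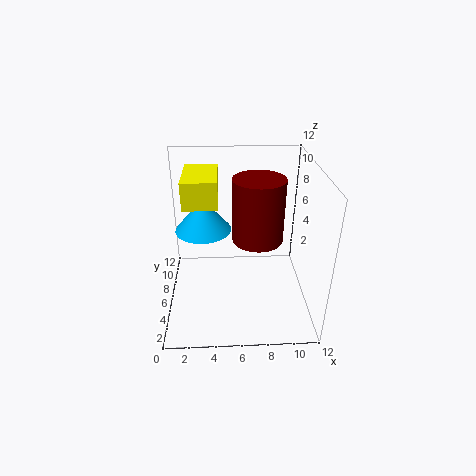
x_1 = 3
y_1 = 8.5
z_1 = 5.5
r_1 = 2.5
y_2 = 3
z_2 = 10
w_2 = 2.5
d_2 = 4
y_3 = 5
z_3 = 6.5
r_3 = 2
h_3 = 5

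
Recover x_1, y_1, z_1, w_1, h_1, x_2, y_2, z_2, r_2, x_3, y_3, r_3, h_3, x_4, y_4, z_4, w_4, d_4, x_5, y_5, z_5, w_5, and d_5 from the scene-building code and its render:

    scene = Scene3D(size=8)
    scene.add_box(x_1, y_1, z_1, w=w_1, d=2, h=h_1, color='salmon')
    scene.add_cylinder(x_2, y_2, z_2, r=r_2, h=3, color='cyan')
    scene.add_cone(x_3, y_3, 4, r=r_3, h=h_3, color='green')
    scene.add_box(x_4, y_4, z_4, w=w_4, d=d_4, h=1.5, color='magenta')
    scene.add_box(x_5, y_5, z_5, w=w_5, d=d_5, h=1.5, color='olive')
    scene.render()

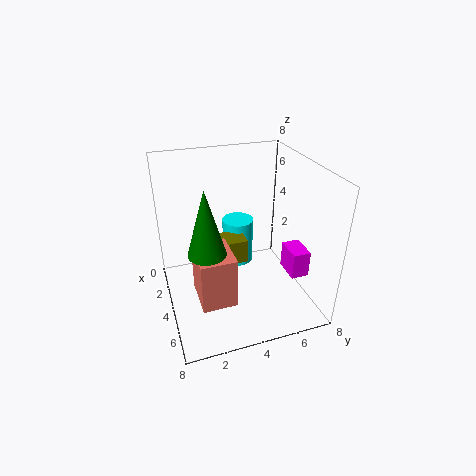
x_1 = 3, y_1 = 1.5, z_1 = 0.5, w_1 = 2.5, h_1 = 3, x_2 = 1, y_2 = 5, z_2 = 0.5, r_2 = 1, x_3 = 5, y_3 = 2, r_3 = 1, h_3 = 3.5, x_4 = 4.5, y_4 = 6.5, z_4 = 2, w_4 = 1.5, d_4 = 1, x_5 = 1.5, y_5 = 3.5, z_5 = 1.5, w_5 = 1.5, d_5 = 1.5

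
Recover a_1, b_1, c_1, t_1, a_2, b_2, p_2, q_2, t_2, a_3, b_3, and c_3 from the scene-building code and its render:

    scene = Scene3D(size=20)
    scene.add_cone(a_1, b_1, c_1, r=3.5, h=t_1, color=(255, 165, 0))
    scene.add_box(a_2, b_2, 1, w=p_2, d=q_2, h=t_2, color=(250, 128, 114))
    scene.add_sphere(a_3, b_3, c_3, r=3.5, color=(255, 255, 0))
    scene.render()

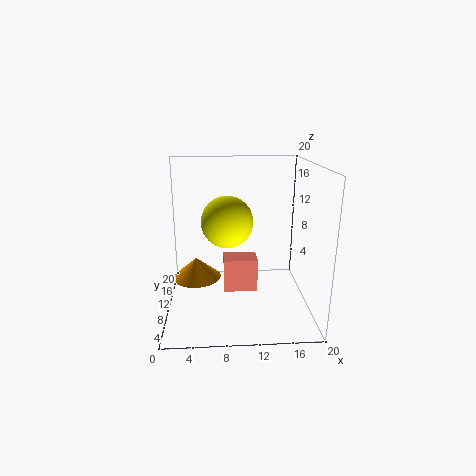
a_1 = 4, b_1 = 11.5, c_1 = 3.5, t_1 = 3, a_2 = 8, b_2 = 11, p_2 = 5, q_2 = 3.5, t_2 = 5, a_3 = 8.5, b_3 = 9.5, c_3 = 12.5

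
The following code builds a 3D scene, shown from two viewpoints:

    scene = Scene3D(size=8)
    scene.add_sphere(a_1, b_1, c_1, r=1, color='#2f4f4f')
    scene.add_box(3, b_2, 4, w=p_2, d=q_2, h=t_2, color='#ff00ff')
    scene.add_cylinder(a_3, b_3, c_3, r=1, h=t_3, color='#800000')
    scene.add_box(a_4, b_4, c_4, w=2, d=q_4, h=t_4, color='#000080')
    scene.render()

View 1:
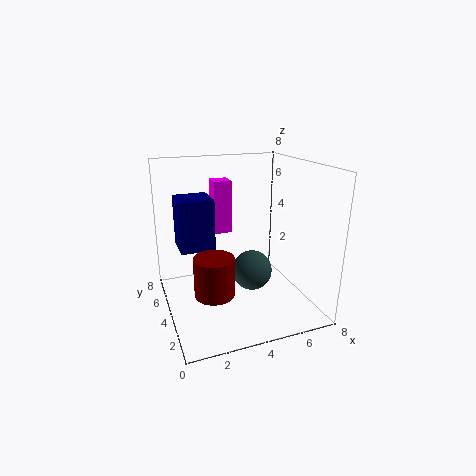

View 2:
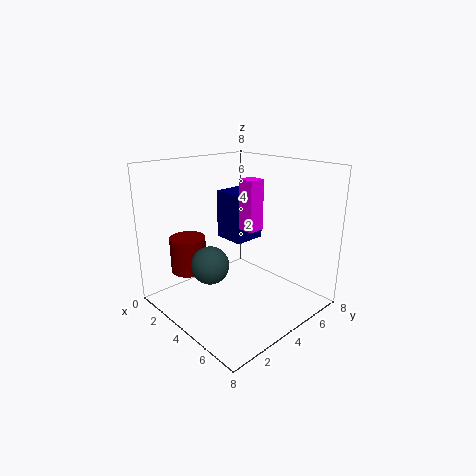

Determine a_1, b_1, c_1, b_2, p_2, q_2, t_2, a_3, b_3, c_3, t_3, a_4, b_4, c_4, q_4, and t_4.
a_1 = 4
b_1 = 2
c_1 = 3
b_2 = 5
p_2 = 1
q_2 = 1
t_2 = 3
a_3 = 2
b_3 = 2
c_3 = 2
t_3 = 2
a_4 = 1
b_4 = 5
c_4 = 3
q_4 = 2
t_4 = 3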